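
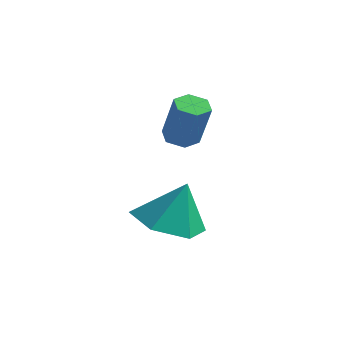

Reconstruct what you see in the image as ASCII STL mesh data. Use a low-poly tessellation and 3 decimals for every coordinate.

solid 
facet normal -0.376 0.091 -0.922
outer loop
vertex -0.091 2.291 0.681
vertex -0.49 2.566 0.871
vertex -0.056 2.808 0.718
endloop
endfacet
facet normal 0.924 -0.035 -0.382
outer loop
vertex -0.091 2.291 0.681
vertex -0.056 2.808 0.718
vertex 0.448 2.159 1.998
endloop
endfacet
facet normal 0.924 -0.034 -0.381
outer loop
vertex 0.448 2.159 1.998
vertex -0.056 2.808 0.718
vertex 0.483 2.677 2.036
endloop
endfacet
facet normal 0.378 -0.093 0.921
outer loop
vertex 0.448 2.159 1.998
vertex 0.483 2.677 2.036
vertex 0.05 2.434 2.189
endloop
endfacet
facet normal -0.376 0.092 -0.922
outer loop
vertex -0.056 2.808 0.718
vertex -0.49 2.566 0.871
vertex -0.454 3.083 0.908
endloop
endfacet
facet normal 0.521 0.844 -0.129
outer loop
vertex -0.056 2.808 0.718
vertex -0.454 3.083 0.908
vertex 0.483 2.677 2.036
endloop
endfacet
facet normal 0.521 0.844 -0.129
outer loop
vertex 0.483 2.677 2.036
vertex -0.454 3.083 0.908
vertex 0.085 2.952 2.226
endloop
endfacet
facet normal 0.377 -0.091 0.922
outer loop
vertex 0.483 2.677 2.036
vertex 0.085 2.952 2.226
vertex 0.05 2.434 2.189
endloop
endfacet
facet normal -0.378 0.092 -0.921
outer loop
vertex -0.454 3.083 0.908
vertex -0.49 2.566 0.871
vertex -0.888 2.841 1.062
endloop
endfacet
facet normal -0.402 0.881 0.252
outer loop
vertex -0.454 3.083 0.908
vertex -0.888 2.841 1.062
vertex 0.085 2.952 2.226
endloop
endfacet
facet normal -0.403 0.879 0.253
outer loop
vertex 0.085 2.952 2.226
vertex -0.888 2.841 1.062
vertex -0.349 2.709 2.379
endloop
endfacet
facet normal 0.376 -0.091 0.922
outer loop
vertex 0.085 2.952 2.226
vertex -0.349 2.709 2.379
vertex 0.05 2.434 2.189
endloop
endfacet
facet normal -0.378 0.093 -0.921
outer loop
vertex -0.888 2.841 1.062
vertex -0.49 2.566 0.871
vertex -0.923 2.323 1.024
endloop
endfacet
facet normal -0.924 0.034 0.381
outer loop
vertex -0.888 2.841 1.062
vertex -0.923 2.323 1.024
vertex -0.349 2.709 2.379
endloop
endfacet
facet normal -0.924 0.035 0.381
outer loop
vertex -0.349 2.709 2.379
vertex -0.923 2.323 1.024
vertex -0.384 2.192 2.342
endloop
endfacet
facet normal 0.376 -0.091 0.922
outer loop
vertex -0.349 2.709 2.379
vertex -0.384 2.192 2.342
vertex 0.05 2.434 2.189
endloop
endfacet
facet normal -0.377 0.091 -0.922
outer loop
vertex -0.923 2.323 1.024
vertex -0.49 2.566 0.871
vertex -0.525 2.048 0.834
endloop
endfacet
facet normal -0.521 -0.844 0.129
outer loop
vertex -0.923 2.323 1.024
vertex -0.525 2.048 0.834
vertex -0.384 2.192 2.342
endloop
endfacet
facet normal -0.521 -0.844 0.129
outer loop
vertex -0.384 2.192 2.342
vertex -0.525 2.048 0.834
vertex 0.014 1.917 2.152
endloop
endfacet
facet normal 0.376 -0.092 0.922
outer loop
vertex -0.384 2.192 2.342
vertex 0.014 1.917 2.152
vertex 0.05 2.434 2.189
endloop
endfacet
facet normal -0.376 0.091 -0.922
outer loop
vertex -0.525 2.048 0.834
vertex -0.49 2.566 0.871
vertex -0.091 2.291 0.681
endloop
endfacet
facet normal 0.403 -0.879 -0.252
outer loop
vertex -0.525 2.048 0.834
vertex -0.091 2.291 0.681
vertex 0.014 1.917 2.152
endloop
endfacet
facet normal 0.401 -0.880 -0.252
outer loop
vertex 0.014 1.917 2.152
vertex -0.091 2.291 0.681
vertex 0.448 2.159 1.998
endloop
endfacet
facet normal 0.378 -0.092 0.921
outer loop
vertex 0.014 1.917 2.152
vertex 0.448 2.159 1.998
vertex 0.05 2.434 2.189
endloop
endfacet
facet normal -0.255 -0.245 -0.935
outer loop
vertex 1.279 0.992 -1.69
vertex 0.289 1.236 -1.484
vertex 0.938 1.962 -1.851
endloop
endfacet
facet normal 0.905 0.357 0.233
outer loop
vertex 1.279 0.992 -1.69
vertex 0.938 1.962 -1.851
vertex 0.651 1.584 -0.156
endloop
endfacet
facet normal -0.255 -0.245 -0.935
outer loop
vertex 0.938 1.962 -1.851
vertex 0.289 1.236 -1.484
vertex -0.051 2.206 -1.645
endloop
endfacet
facet normal 0.281 0.925 0.254
outer loop
vertex 0.938 1.962 -1.851
vertex -0.051 2.206 -1.645
vertex 0.651 1.584 -0.156
endloop
endfacet
facet normal -0.254 -0.244 -0.936
outer loop
vertex -0.051 2.206 -1.645
vertex 0.289 1.236 -1.484
vertex -0.701 1.481 -1.279
endloop
endfacet
facet normal -0.487 0.700 0.522
outer loop
vertex -0.051 2.206 -1.645
vertex -0.701 1.481 -1.279
vertex 0.651 1.584 -0.156
endloop
endfacet
facet normal -0.254 -0.245 -0.936
outer loop
vertex -0.701 1.481 -1.279
vertex 0.289 1.236 -1.484
vertex -0.36 0.511 -1.118
endloop
endfacet
facet normal -0.632 -0.094 0.769
outer loop
vertex -0.701 1.481 -1.279
vertex -0.36 0.511 -1.118
vertex 0.651 1.584 -0.156
endloop
endfacet
facet normal -0.255 -0.244 -0.936
outer loop
vertex -0.36 0.511 -1.118
vertex 0.289 1.236 -1.484
vertex 0.63 0.267 -1.324
endloop
endfacet
facet normal -0.008 -0.663 0.748
outer loop
vertex -0.36 0.511 -1.118
vertex 0.63 0.267 -1.324
vertex 0.651 1.584 -0.156
endloop
endfacet
facet normal -0.255 -0.244 -0.936
outer loop
vertex 0.63 0.267 -1.324
vertex 0.289 1.236 -1.484
vertex 1.279 0.992 -1.69
endloop
endfacet
facet normal 0.760 -0.438 0.480
outer loop
vertex 0.63 0.267 -1.324
vertex 1.279 0.992 -1.69
vertex 0.651 1.584 -0.156
endloop
endfacet

endsolid


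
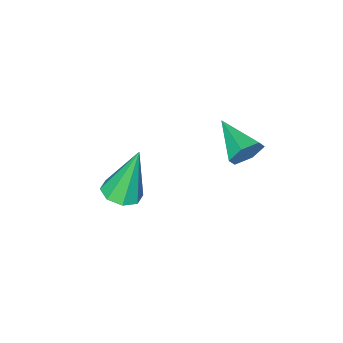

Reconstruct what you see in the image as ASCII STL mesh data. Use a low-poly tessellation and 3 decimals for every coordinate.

solid 
facet normal 0.280 -0.106 -0.954
outer loop
vertex -0.894 0.991 -4.908
vertex -1.328 0.42 -4.972
vertex -1.401 1.13 -5.072
endloop
endfacet
facet normal 0.174 0.948 0.266
outer loop
vertex -0.894 0.991 -4.908
vertex -1.401 1.13 -5.072
vertex -1.912 0.64 -2.988
endloop
endfacet
facet normal 0.280 -0.106 -0.954
outer loop
vertex -1.401 1.13 -5.072
vertex -1.328 0.42 -4.972
vertex -1.866 0.853 -5.178
endloop
endfacet
facet normal -0.522 0.850 0.072
outer loop
vertex -1.401 1.13 -5.072
vertex -1.866 0.853 -5.178
vertex -1.912 0.64 -2.988
endloop
endfacet
facet normal 0.280 -0.106 -0.954
outer loop
vertex -1.866 0.853 -5.178
vertex -1.328 0.42 -4.972
vertex -2.016 0.323 -5.163
endloop
endfacet
facet normal -0.962 0.272 0.006
outer loop
vertex -1.866 0.853 -5.178
vertex -2.016 0.323 -5.163
vertex -1.912 0.64 -2.988
endloop
endfacet
facet normal 0.280 -0.105 -0.954
outer loop
vertex -2.016 0.323 -5.163
vertex -1.328 0.42 -4.972
vertex -1.763 -0.15 -5.037
endloop
endfacet
facet normal -0.888 -0.446 0.108
outer loop
vertex -2.016 0.323 -5.163
vertex -1.763 -0.15 -5.037
vertex -1.912 0.64 -2.988
endloop
endfacet
facet normal 0.280 -0.104 -0.954
outer loop
vertex -1.763 -0.15 -5.037
vertex -1.328 0.42 -4.972
vertex -1.255 -0.289 -4.873
endloop
endfacet
facet normal -0.344 -0.884 0.316
outer loop
vertex -1.763 -0.15 -5.037
vertex -1.255 -0.289 -4.873
vertex -1.912 0.64 -2.988
endloop
endfacet
facet normal 0.280 -0.104 -0.954
outer loop
vertex -1.255 -0.289 -4.873
vertex -1.328 0.42 -4.972
vertex -0.791 -0.012 -4.767
endloop
endfacet
facet normal 0.352 -0.785 0.510
outer loop
vertex -1.255 -0.289 -4.873
vertex -0.791 -0.012 -4.767
vertex -1.912 0.64 -2.988
endloop
endfacet
facet normal 0.280 -0.105 -0.954
outer loop
vertex -0.791 -0.012 -4.767
vertex -1.328 0.42 -4.972
vertex -0.641 0.518 -4.781
endloop
endfacet
facet normal 0.791 -0.209 0.575
outer loop
vertex -0.791 -0.012 -4.767
vertex -0.641 0.518 -4.781
vertex -1.912 0.64 -2.988
endloop
endfacet
facet normal 0.280 -0.106 -0.954
outer loop
vertex -0.641 0.518 -4.781
vertex -1.328 0.42 -4.972
vertex -0.894 0.991 -4.908
endloop
endfacet
facet normal 0.717 0.511 0.474
outer loop
vertex -0.641 0.518 -4.781
vertex -0.894 0.991 -4.908
vertex -1.912 0.64 -2.988
endloop
endfacet
facet normal 0.154 0.945 -0.290
outer loop
vertex -2.558 4.355 -1.033
vertex -2.848 4.565 -0.502
vertex -2.216 4.462 -0.503
endloop
endfacet
facet normal 0.724 -0.596 -0.347
outer loop
vertex -2.558 4.355 -1.033
vertex -2.216 4.462 -0.503
vertex -3.072 3.175 -0.078
endloop
endfacet
facet normal 0.154 0.945 -0.290
outer loop
vertex -2.216 4.462 -0.503
vertex -2.848 4.565 -0.502
vertex -2.506 4.672 0.028
endloop
endfacet
facet normal 0.768 -0.329 0.550
outer loop
vertex -2.216 4.462 -0.503
vertex -2.506 4.672 0.028
vertex -3.072 3.175 -0.078
endloop
endfacet
facet normal 0.153 0.945 -0.289
outer loop
vertex -2.506 4.672 0.028
vertex -2.848 4.565 -0.502
vertex -3.138 4.774 0.028
endloop
endfacet
facet normal -0.011 -0.067 0.998
outer loop
vertex -2.506 4.672 0.028
vertex -3.138 4.774 0.028
vertex -3.072 3.175 -0.078
endloop
endfacet
facet normal 0.153 0.945 -0.289
outer loop
vertex -3.138 4.774 0.028
vertex -2.848 4.565 -0.502
vertex -3.48 4.667 -0.502
endloop
endfacet
facet normal -0.832 -0.071 0.551
outer loop
vertex -3.138 4.774 0.028
vertex -3.48 4.667 -0.502
vertex -3.072 3.175 -0.078
endloop
endfacet
facet normal 0.153 0.945 -0.289
outer loop
vertex -3.48 4.667 -0.502
vertex -2.848 4.565 -0.502
vertex -3.19 4.458 -1.033
endloop
endfacet
facet normal -0.876 -0.338 -0.345
outer loop
vertex -3.48 4.667 -0.502
vertex -3.19 4.458 -1.033
vertex -3.072 3.175 -0.078
endloop
endfacet
facet normal 0.154 0.945 -0.290
outer loop
vertex -3.19 4.458 -1.033
vertex -2.848 4.565 -0.502
vertex -2.558 4.355 -1.033
endloop
endfacet
facet normal -0.098 -0.600 -0.794
outer loop
vertex -3.19 4.458 -1.033
vertex -2.558 4.355 -1.033
vertex -3.072 3.175 -0.078
endloop
endfacet

endsolid


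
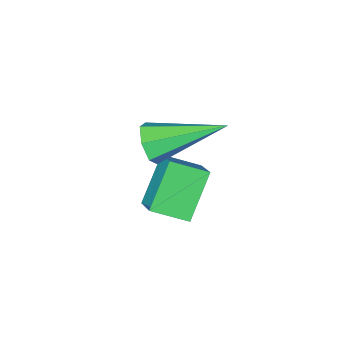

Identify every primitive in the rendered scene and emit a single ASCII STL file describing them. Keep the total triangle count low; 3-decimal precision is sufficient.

solid 
facet normal 0.724 -0.575 -0.380
outer loop
vertex 0.403 -2.271 3.713
vertex -0.018 -2.502 3.26
vertex 0.38 -1.976 3.222
endloop
endfacet
facet normal 0.472 0.765 0.438
outer loop
vertex 0.403 -2.271 3.713
vertex 0.38 -1.976 3.222
vertex -1.582 -1.258 4.08
endloop
endfacet
facet normal 0.724 -0.576 -0.379
outer loop
vertex 0.38 -1.976 3.222
vertex -0.018 -2.502 3.26
vertex 0.057 -2.078 2.76
endloop
endfacet
facet normal 0.190 0.922 -0.337
outer loop
vertex 0.38 -1.976 3.222
vertex 0.057 -2.078 2.76
vertex -1.582 -1.258 4.08
endloop
endfacet
facet normal 0.724 -0.576 -0.380
outer loop
vertex 0.057 -2.078 2.76
vertex -0.018 -2.502 3.26
vertex -0.322 -2.498 2.674
endloop
endfacet
facet normal -0.377 0.500 -0.779
outer loop
vertex 0.057 -2.078 2.76
vertex -0.322 -2.498 2.674
vertex -1.582 -1.258 4.08
endloop
endfacet
facet normal 0.725 -0.575 -0.380
outer loop
vertex -0.322 -2.498 2.674
vertex -0.018 -2.502 3.26
vertex -0.472 -2.922 3.03
endloop
endfacet
facet normal -0.807 -0.185 -0.560
outer loop
vertex -0.322 -2.498 2.674
vertex -0.472 -2.922 3.03
vertex -1.582 -1.258 4.08
endloop
endfacet
facet normal 0.725 -0.575 -0.379
outer loop
vertex -0.472 -2.922 3.03
vertex -0.018 -2.502 3.26
vertex -0.28 -3.029 3.559
endloop
endfacet
facet normal -0.773 -0.614 0.156
outer loop
vertex -0.472 -2.922 3.03
vertex -0.28 -3.029 3.559
vertex -1.582 -1.258 4.08
endloop
endfacet
facet normal 0.725 -0.575 -0.379
outer loop
vertex -0.28 -3.029 3.559
vertex -0.018 -2.502 3.26
vertex 0.109 -2.739 3.863
endloop
endfacet
facet normal -0.302 -0.467 0.831
outer loop
vertex -0.28 -3.029 3.559
vertex 0.109 -2.739 3.863
vertex -1.582 -1.258 4.08
endloop
endfacet
facet normal 0.724 -0.576 -0.379
outer loop
vertex 0.109 -2.739 3.863
vertex -0.018 -2.502 3.26
vertex 0.403 -2.271 3.713
endloop
endfacet
facet normal 0.252 0.148 0.956
outer loop
vertex 0.109 -2.739 3.863
vertex 0.403 -2.271 3.713
vertex -1.582 -1.258 4.08
endloop
endfacet
facet normal -0.629 -0.286 0.723
outer loop
vertex -1.073 -3.419 1.308
vertex -0.735 -2.6 1.926
vertex -1.898 -2.739 0.858
endloop
endfacet
facet normal -0.313 -0.758 -0.572
outer loop
vertex -0.885 -2.28 -0.306
vertex -1.073 -3.419 1.308
vertex -1.898 -2.739 0.858
endloop
endfacet
facet normal -0.629 -0.286 0.723
outer loop
vertex -1.898 -2.739 0.858
vertex -0.735 -2.6 1.926
vertex -1.56 -1.92 1.476
endloop
endfacet
facet normal -0.711 0.586 -0.388
outer loop
vertex -1.56 -1.92 1.476
vertex -0.885 -2.28 -0.306
vertex -1.898 -2.739 0.858
endloop
endfacet
facet normal 0.711 -0.586 0.388
outer loop
vertex -1.073 -3.419 1.308
vertex 0.278 -2.141 0.762
vertex -0.735 -2.6 1.926
endloop
endfacet
facet normal -0.313 -0.758 -0.572
outer loop
vertex -0.06 -2.96 0.144
vertex -1.073 -3.419 1.308
vertex -0.885 -2.28 -0.306
endloop
endfacet
facet normal 0.711 -0.586 0.388
outer loop
vertex -0.06 -2.96 0.144
vertex 0.278 -2.141 0.762
vertex -1.073 -3.419 1.308
endloop
endfacet
facet normal 0.313 0.758 0.572
outer loop
vertex -0.735 -2.6 1.926
vertex 0.278 -2.141 0.762
vertex -1.56 -1.92 1.476
endloop
endfacet
facet normal -0.711 0.586 -0.388
outer loop
vertex -0.547 -1.461 0.312
vertex -0.885 -2.28 -0.306
vertex -1.56 -1.92 1.476
endloop
endfacet
facet normal 0.313 0.758 0.572
outer loop
vertex -1.56 -1.92 1.476
vertex 0.278 -2.141 0.762
vertex -0.547 -1.461 0.312
endloop
endfacet
facet normal 0.629 0.286 -0.723
outer loop
vertex -0.547 -1.461 0.312
vertex -0.06 -2.96 0.144
vertex -0.885 -2.28 -0.306
endloop
endfacet
facet normal 0.629 0.286 -0.723
outer loop
vertex 0.278 -2.141 0.762
vertex -0.06 -2.96 0.144
vertex -0.547 -1.461 0.312
endloop
endfacet

endsolid


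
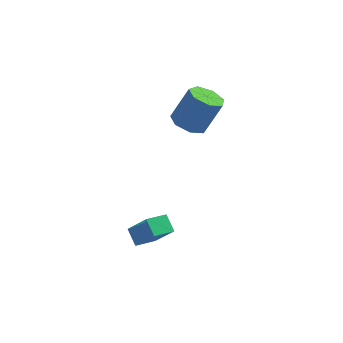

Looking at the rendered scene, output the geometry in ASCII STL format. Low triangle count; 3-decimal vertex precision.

solid 
facet normal -0.404 -0.177 -0.897
outer loop
vertex 2.48 2.027 2.332
vertex 1.634 2.417 2.636
vertex 2.393 2.863 2.206
endloop
endfacet
facet normal 0.909 0.032 -0.415
outer loop
vertex 2.48 2.027 2.332
vertex 2.393 2.863 2.206
vertex 3.312 2.393 4.181
endloop
endfacet
facet normal 0.909 0.031 -0.416
outer loop
vertex 3.312 2.393 4.181
vertex 2.393 2.863 2.206
vertex 3.225 3.229 4.054
endloop
endfacet
facet normal 0.404 0.178 0.897
outer loop
vertex 3.312 2.393 4.181
vertex 3.225 3.229 4.054
vertex 2.466 2.783 4.484
endloop
endfacet
facet normal -0.404 -0.178 -0.897
outer loop
vertex 2.393 2.863 2.206
vertex 1.634 2.417 2.636
vertex 1.734 3.363 2.403
endloop
endfacet
facet normal 0.486 0.789 -0.375
outer loop
vertex 2.393 2.863 2.206
vertex 1.734 3.363 2.403
vertex 3.225 3.229 4.054
endloop
endfacet
facet normal 0.487 0.788 -0.376
outer loop
vertex 3.225 3.229 4.054
vertex 1.734 3.363 2.403
vertex 2.566 3.73 4.251
endloop
endfacet
facet normal 0.404 0.178 0.897
outer loop
vertex 3.225 3.229 4.054
vertex 2.566 3.73 4.251
vertex 2.466 2.783 4.484
endloop
endfacet
facet normal -0.404 -0.178 -0.897
outer loop
vertex 1.734 3.363 2.403
vertex 1.634 2.417 2.636
vertex 1.0 3.151 2.776
endloop
endfacet
facet normal -0.302 0.952 -0.053
outer loop
vertex 1.734 3.363 2.403
vertex 1.0 3.151 2.776
vertex 2.566 3.73 4.251
endloop
endfacet
facet normal -0.303 0.952 -0.052
outer loop
vertex 2.566 3.73 4.251
vertex 1.0 3.151 2.776
vertex 1.832 3.517 4.624
endloop
endfacet
facet normal 0.404 0.178 0.897
outer loop
vertex 2.566 3.73 4.251
vertex 1.832 3.517 4.624
vertex 2.466 2.783 4.484
endloop
endfacet
facet normal -0.404 -0.178 -0.897
outer loop
vertex 1.0 3.151 2.776
vertex 1.634 2.417 2.636
vertex 0.743 2.386 3.043
endloop
endfacet
facet normal -0.863 0.398 0.310
outer loop
vertex 1.0 3.151 2.776
vertex 0.743 2.386 3.043
vertex 1.832 3.517 4.624
endloop
endfacet
facet normal -0.863 0.398 0.310
outer loop
vertex 1.832 3.517 4.624
vertex 0.743 2.386 3.043
vertex 1.575 2.752 4.891
endloop
endfacet
facet normal 0.404 0.178 0.897
outer loop
vertex 1.832 3.517 4.624
vertex 1.575 2.752 4.891
vertex 2.466 2.783 4.484
endloop
endfacet
facet normal -0.404 -0.178 -0.897
outer loop
vertex 0.743 2.386 3.043
vertex 1.634 2.417 2.636
vertex 1.157 1.644 3.004
endloop
endfacet
facet normal -0.775 -0.455 0.439
outer loop
vertex 0.743 2.386 3.043
vertex 1.157 1.644 3.004
vertex 1.575 2.752 4.891
endloop
endfacet
facet normal -0.775 -0.455 0.439
outer loop
vertex 1.575 2.752 4.891
vertex 1.157 1.644 3.004
vertex 1.989 2.01 4.852
endloop
endfacet
facet normal 0.404 0.178 0.897
outer loop
vertex 1.575 2.752 4.891
vertex 1.989 2.01 4.852
vertex 2.466 2.783 4.484
endloop
endfacet
facet normal -0.405 -0.177 -0.897
outer loop
vertex 1.157 1.644 3.004
vertex 1.634 2.417 2.636
vertex 1.93 1.484 2.687
endloop
endfacet
facet normal -0.103 -0.966 0.237
outer loop
vertex 1.157 1.644 3.004
vertex 1.93 1.484 2.687
vertex 1.989 2.01 4.852
endloop
endfacet
facet normal -0.103 -0.966 0.237
outer loop
vertex 1.989 2.01 4.852
vertex 1.93 1.484 2.687
vertex 2.762 1.85 4.536
endloop
endfacet
facet normal 0.404 0.178 0.897
outer loop
vertex 1.989 2.01 4.852
vertex 2.762 1.85 4.536
vertex 2.466 2.783 4.484
endloop
endfacet
facet normal -0.404 -0.177 -0.897
outer loop
vertex 1.93 1.484 2.687
vertex 1.634 2.417 2.636
vertex 2.48 2.027 2.332
endloop
endfacet
facet normal 0.647 -0.749 -0.143
outer loop
vertex 1.93 1.484 2.687
vertex 2.48 2.027 2.332
vertex 2.762 1.85 4.536
endloop
endfacet
facet normal 0.647 -0.749 -0.143
outer loop
vertex 2.762 1.85 4.536
vertex 2.48 2.027 2.332
vertex 3.312 2.393 4.181
endloop
endfacet
facet normal 0.404 0.178 0.897
outer loop
vertex 2.762 1.85 4.536
vertex 3.312 2.393 4.181
vertex 2.466 2.783 4.484
endloop
endfacet
facet normal -0.509 0.588 0.629
outer loop
vertex 1.011 -3.66 0.096
vertex 1.753 -2.782 -0.125
vertex -0.032 -3.118 -1.254
endloop
endfacet
facet normal -0.634 -0.750 0.189
outer loop
vertex 0.487 -3.718 -1.895
vertex 1.011 -3.66 0.096
vertex -0.032 -3.118 -1.254
endloop
endfacet
facet normal -0.509 0.588 0.629
outer loop
vertex -0.032 -3.118 -1.254
vertex 1.753 -2.782 -0.125
vertex 0.71 -2.24 -1.475
endloop
endfacet
facet normal -0.582 0.302 -0.755
outer loop
vertex 0.71 -2.24 -1.475
vertex 0.487 -3.718 -1.895
vertex -0.032 -3.118 -1.254
endloop
endfacet
facet normal 0.582 -0.302 0.755
outer loop
vertex 1.011 -3.66 0.096
vertex 2.272 -3.382 -0.766
vertex 1.753 -2.782 -0.125
endloop
endfacet
facet normal -0.634 -0.750 0.189
outer loop
vertex 1.53 -4.26 -0.545
vertex 1.011 -3.66 0.096
vertex 0.487 -3.718 -1.895
endloop
endfacet
facet normal 0.582 -0.302 0.755
outer loop
vertex 1.53 -4.26 -0.545
vertex 2.272 -3.382 -0.766
vertex 1.011 -3.66 0.096
endloop
endfacet
facet normal 0.634 0.750 -0.189
outer loop
vertex 1.753 -2.782 -0.125
vertex 2.272 -3.382 -0.766
vertex 0.71 -2.24 -1.475
endloop
endfacet
facet normal -0.582 0.302 -0.755
outer loop
vertex 1.229 -2.84 -2.116
vertex 0.487 -3.718 -1.895
vertex 0.71 -2.24 -1.475
endloop
endfacet
facet normal 0.634 0.750 -0.189
outer loop
vertex 0.71 -2.24 -1.475
vertex 2.272 -3.382 -0.766
vertex 1.229 -2.84 -2.116
endloop
endfacet
facet normal 0.509 -0.588 -0.629
outer loop
vertex 1.229 -2.84 -2.116
vertex 1.53 -4.26 -0.545
vertex 0.487 -3.718 -1.895
endloop
endfacet
facet normal 0.509 -0.588 -0.629
outer loop
vertex 2.272 -3.382 -0.766
vertex 1.53 -4.26 -0.545
vertex 1.229 -2.84 -2.116
endloop
endfacet

endsolid


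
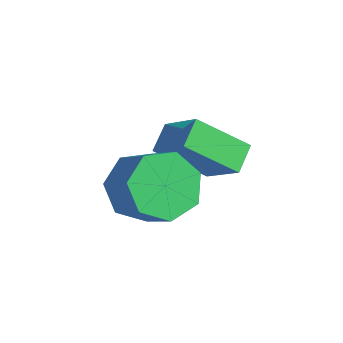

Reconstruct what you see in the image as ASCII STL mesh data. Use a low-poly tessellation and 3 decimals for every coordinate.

solid 
facet normal -0.473 -0.629 0.617
outer loop
vertex -1.11 1.972 -1.226
vertex -1.478 2.656 -0.811
vertex -2.243 1.922 -2.146
endloop
endfacet
facet normal 0.417 -0.777 -0.471
outer loop
vertex -1.442 2.984 -3.189
vertex -1.11 1.972 -1.226
vertex -2.243 1.922 -2.146
endloop
endfacet
facet normal -0.474 -0.628 0.617
outer loop
vertex -2.243 1.922 -2.146
vertex -1.478 2.656 -0.811
vertex -2.61 2.606 -1.731
endloop
endfacet
facet normal -0.776 -0.034 -0.630
outer loop
vertex -2.61 2.606 -1.731
vertex -1.442 2.984 -3.189
vertex -2.243 1.922 -2.146
endloop
endfacet
facet normal 0.775 0.035 0.631
outer loop
vertex -1.11 1.972 -1.226
vertex -0.677 3.718 -1.854
vertex -1.478 2.656 -0.811
endloop
endfacet
facet normal 0.417 -0.777 -0.471
outer loop
vertex -0.31 3.034 -2.269
vertex -1.11 1.972 -1.226
vertex -1.442 2.984 -3.189
endloop
endfacet
facet normal 0.776 0.034 0.630
outer loop
vertex -0.31 3.034 -2.269
vertex -0.677 3.718 -1.854
vertex -1.11 1.972 -1.226
endloop
endfacet
facet normal -0.417 0.777 0.471
outer loop
vertex -1.478 2.656 -0.811
vertex -0.677 3.718 -1.854
vertex -2.61 2.606 -1.731
endloop
endfacet
facet normal -0.776 -0.035 -0.630
outer loop
vertex -1.81 3.668 -2.774
vertex -1.442 2.984 -3.189
vertex -2.61 2.606 -1.731
endloop
endfacet
facet normal -0.417 0.777 0.471
outer loop
vertex -2.61 2.606 -1.731
vertex -0.677 3.718 -1.854
vertex -1.81 3.668 -2.774
endloop
endfacet
facet normal 0.473 0.629 -0.617
outer loop
vertex -1.81 3.668 -2.774
vertex -0.31 3.034 -2.269
vertex -1.442 2.984 -3.189
endloop
endfacet
facet normal 0.473 0.628 -0.617
outer loop
vertex -0.677 3.718 -1.854
vertex -0.31 3.034 -2.269
vertex -1.81 3.668 -2.774
endloop
endfacet
facet normal -0.779 0.064 -0.623
outer loop
vertex -0.59 0.435 -2.831
vertex -1.161 0.722 -2.088
vertex -0.628 1.274 -2.698
endloop
endfacet
facet normal 0.625 0.150 -0.766
outer loop
vertex -0.59 0.435 -2.831
vertex -0.628 1.274 -2.698
vertex 0.431 0.35 -2.015
endloop
endfacet
facet normal 0.625 0.149 -0.767
outer loop
vertex 0.431 0.35 -2.015
vertex -0.628 1.274 -2.698
vertex 0.394 1.189 -1.882
endloop
endfacet
facet normal 0.780 -0.064 0.623
outer loop
vertex 0.431 0.35 -2.015
vertex 0.394 1.189 -1.882
vertex -0.139 0.638 -1.272
endloop
endfacet
facet normal -0.780 0.065 -0.623
outer loop
vertex -0.628 1.274 -2.698
vertex -1.161 0.722 -2.088
vertex -1.066 1.697 -2.105
endloop
endfacet
facet normal 0.355 0.865 -0.355
outer loop
vertex -0.628 1.274 -2.698
vertex -1.066 1.697 -2.105
vertex 0.394 1.189 -1.882
endloop
endfacet
facet normal 0.355 0.865 -0.355
outer loop
vertex 0.394 1.189 -1.882
vertex -1.066 1.697 -2.105
vertex -0.045 1.613 -1.289
endloop
endfacet
facet normal 0.780 -0.064 0.623
outer loop
vertex 0.394 1.189 -1.882
vertex -0.045 1.613 -1.289
vertex -0.139 0.638 -1.272
endloop
endfacet
facet normal -0.779 0.065 -0.623
outer loop
vertex -1.066 1.697 -2.105
vertex -1.161 0.722 -2.088
vertex -1.576 1.387 -1.5
endloop
endfacet
facet normal -0.182 0.929 0.323
outer loop
vertex -1.066 1.697 -2.105
vertex -1.576 1.387 -1.5
vertex -0.045 1.613 -1.289
endloop
endfacet
facet normal -0.182 0.929 0.323
outer loop
vertex -0.045 1.613 -1.289
vertex -1.576 1.387 -1.5
vertex -0.555 1.303 -0.684
endloop
endfacet
facet normal 0.779 -0.064 0.624
outer loop
vertex -0.045 1.613 -1.289
vertex -0.555 1.303 -0.684
vertex -0.139 0.638 -1.272
endloop
endfacet
facet normal -0.780 0.064 -0.623
outer loop
vertex -1.576 1.387 -1.5
vertex -1.161 0.722 -2.088
vertex -1.773 0.576 -1.337
endloop
endfacet
facet normal -0.582 0.294 0.758
outer loop
vertex -1.576 1.387 -1.5
vertex -1.773 0.576 -1.337
vertex -0.555 1.303 -0.684
endloop
endfacet
facet normal -0.582 0.293 0.759
outer loop
vertex -0.555 1.303 -0.684
vertex -1.773 0.576 -1.337
vertex -0.752 0.491 -0.521
endloop
endfacet
facet normal 0.779 -0.064 0.624
outer loop
vertex -0.555 1.303 -0.684
vertex -0.752 0.491 -0.521
vertex -0.139 0.638 -1.272
endloop
endfacet
facet normal -0.780 0.064 -0.623
outer loop
vertex -1.773 0.576 -1.337
vertex -1.161 0.722 -2.088
vertex -1.509 -0.125 -1.74
endloop
endfacet
facet normal -0.544 -0.563 0.622
outer loop
vertex -1.773 0.576 -1.337
vertex -1.509 -0.125 -1.74
vertex -0.752 0.491 -0.521
endloop
endfacet
facet normal -0.543 -0.564 0.622
outer loop
vertex -0.752 0.491 -0.521
vertex -1.509 -0.125 -1.74
vertex -0.487 -0.209 -0.924
endloop
endfacet
facet normal 0.779 -0.064 0.623
outer loop
vertex -0.752 0.491 -0.521
vertex -0.487 -0.209 -0.924
vertex -0.139 0.638 -1.272
endloop
endfacet
facet normal -0.779 0.064 -0.624
outer loop
vertex -1.509 -0.125 -1.74
vertex -1.161 0.722 -2.088
vertex -0.982 -0.188 -2.405
endloop
endfacet
facet normal -0.096 -0.995 0.018
outer loop
vertex -1.509 -0.125 -1.74
vertex -0.982 -0.188 -2.405
vertex -0.487 -0.209 -0.924
endloop
endfacet
facet normal -0.096 -0.995 0.018
outer loop
vertex -0.487 -0.209 -0.924
vertex -0.982 -0.188 -2.405
vertex 0.039 -0.272 -1.589
endloop
endfacet
facet normal 0.780 -0.064 0.623
outer loop
vertex -0.487 -0.209 -0.924
vertex 0.039 -0.272 -1.589
vertex -0.139 0.638 -1.272
endloop
endfacet
facet normal -0.779 0.064 -0.624
outer loop
vertex -0.982 -0.188 -2.405
vertex -1.161 0.722 -2.088
vertex -0.59 0.435 -2.831
endloop
endfacet
facet normal 0.424 -0.678 -0.601
outer loop
vertex -0.982 -0.188 -2.405
vertex -0.59 0.435 -2.831
vertex 0.039 -0.272 -1.589
endloop
endfacet
facet normal 0.424 -0.678 -0.601
outer loop
vertex 0.039 -0.272 -1.589
vertex -0.59 0.435 -2.831
vertex 0.431 0.35 -2.015
endloop
endfacet
facet normal 0.780 -0.065 0.623
outer loop
vertex 0.039 -0.272 -1.589
vertex 0.431 0.35 -2.015
vertex -0.139 0.638 -1.272
endloop
endfacet

endsolid


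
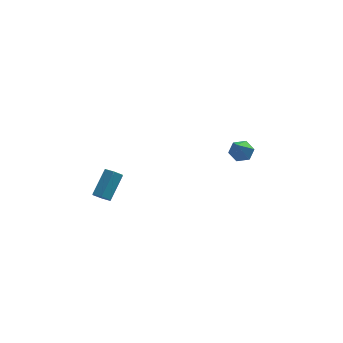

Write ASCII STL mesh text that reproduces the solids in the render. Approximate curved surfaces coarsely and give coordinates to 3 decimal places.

solid 
facet normal -0.403 -0.666 -0.627
outer loop
vertex -3.749 -2.225 2.345
vertex -4.152 -1.919 2.279
vertex -3.747 -1.876 1.973
endloop
endfacet
facet normal 0.915 -0.296 -0.273
outer loop
vertex -3.749 -2.225 2.345
vertex -3.747 -1.876 1.973
vertex -3.145 -1.226 3.287
endloop
endfacet
facet normal 0.915 -0.298 -0.272
outer loop
vertex -3.145 -1.226 3.287
vertex -3.747 -1.876 1.973
vertex -3.142 -0.877 2.915
endloop
endfacet
facet normal 0.401 0.666 0.628
outer loop
vertex -3.145 -1.226 3.287
vertex -3.142 -0.877 2.915
vertex -3.548 -0.921 3.221
endloop
endfacet
facet normal -0.403 -0.666 -0.627
outer loop
vertex -3.747 -1.876 1.973
vertex -4.152 -1.919 2.279
vertex -4.15 -1.57 1.907
endloop
endfacet
facet normal 0.463 0.444 -0.768
outer loop
vertex -3.747 -1.876 1.973
vertex -4.15 -1.57 1.907
vertex -3.142 -0.877 2.915
endloop
endfacet
facet normal 0.462 0.444 -0.768
outer loop
vertex -3.142 -0.877 2.915
vertex -4.15 -1.57 1.907
vertex -3.545 -0.572 2.849
endloop
endfacet
facet normal 0.401 0.666 0.628
outer loop
vertex -3.142 -0.877 2.915
vertex -3.545 -0.572 2.849
vertex -3.548 -0.921 3.221
endloop
endfacet
facet normal -0.402 -0.667 -0.628
outer loop
vertex -4.15 -1.57 1.907
vertex -4.152 -1.919 2.279
vertex -4.555 -1.614 2.213
endloop
endfacet
facet normal -0.454 0.742 -0.494
outer loop
vertex -4.15 -1.57 1.907
vertex -4.555 -1.614 2.213
vertex -3.545 -0.572 2.849
endloop
endfacet
facet normal -0.452 0.741 -0.496
outer loop
vertex -3.545 -0.572 2.849
vertex -4.555 -1.614 2.213
vertex -3.951 -0.615 3.155
endloop
endfacet
facet normal 0.403 0.666 0.628
outer loop
vertex -3.545 -0.572 2.849
vertex -3.951 -0.615 3.155
vertex -3.548 -0.921 3.221
endloop
endfacet
facet normal -0.401 -0.666 -0.628
outer loop
vertex -4.555 -1.614 2.213
vertex -4.152 -1.919 2.279
vertex -4.558 -1.963 2.585
endloop
endfacet
facet normal -0.915 0.297 0.272
outer loop
vertex -4.555 -1.614 2.213
vertex -4.558 -1.963 2.585
vertex -3.951 -0.615 3.155
endloop
endfacet
facet normal -0.915 0.297 0.273
outer loop
vertex -3.951 -0.615 3.155
vertex -4.558 -1.963 2.585
vertex -3.953 -0.964 3.527
endloop
endfacet
facet normal 0.403 0.666 0.627
outer loop
vertex -3.951 -0.615 3.155
vertex -3.953 -0.964 3.527
vertex -3.548 -0.921 3.221
endloop
endfacet
facet normal -0.401 -0.666 -0.628
outer loop
vertex -4.558 -1.963 2.585
vertex -4.152 -1.919 2.279
vertex -4.155 -2.268 2.651
endloop
endfacet
facet normal -0.462 -0.444 0.768
outer loop
vertex -4.558 -1.963 2.585
vertex -4.155 -2.268 2.651
vertex -3.953 -0.964 3.527
endloop
endfacet
facet normal -0.463 -0.444 0.767
outer loop
vertex -3.953 -0.964 3.527
vertex -4.155 -2.268 2.651
vertex -3.55 -1.27 3.593
endloop
endfacet
facet normal 0.403 0.666 0.627
outer loop
vertex -3.953 -0.964 3.527
vertex -3.55 -1.27 3.593
vertex -3.548 -0.921 3.221
endloop
endfacet
facet normal -0.403 -0.666 -0.628
outer loop
vertex -4.155 -2.268 2.651
vertex -4.152 -1.919 2.279
vertex -3.749 -2.225 2.345
endloop
endfacet
facet normal 0.452 -0.742 0.496
outer loop
vertex -4.155 -2.268 2.651
vertex -3.749 -2.225 2.345
vertex -3.55 -1.27 3.593
endloop
endfacet
facet normal 0.454 -0.741 0.495
outer loop
vertex -3.55 -1.27 3.593
vertex -3.749 -2.225 2.345
vertex -3.145 -1.226 3.287
endloop
endfacet
facet normal 0.402 0.667 0.628
outer loop
vertex -3.55 -1.27 3.593
vertex -3.145 -1.226 3.287
vertex -3.548 -0.921 3.221
endloop
endfacet
facet normal 0.170 0.630 -0.758
outer loop
vertex 3.047 3.876 1.216
vertex 2.779 3.451 0.803
vertex 2.409 3.9 1.093
endloop
endfacet
facet normal -0.132 0.589 0.798
outer loop
vertex 3.047 3.876 1.216
vertex 2.409 3.9 1.093
vertex 2.421 2.109 2.417
endloop
endfacet
facet normal 0.169 0.629 -0.759
outer loop
vertex 2.409 3.9 1.093
vertex 2.779 3.451 0.803
vertex 2.141 3.475 0.681
endloop
endfacet
facet normal -0.909 0.244 0.339
outer loop
vertex 2.409 3.9 1.093
vertex 2.141 3.475 0.681
vertex 2.421 2.109 2.417
endloop
endfacet
facet normal 0.169 0.631 -0.757
outer loop
vertex 2.141 3.475 0.681
vertex 2.779 3.451 0.803
vertex 2.512 3.027 0.39
endloop
endfacet
facet normal -0.820 -0.506 -0.266
outer loop
vertex 2.141 3.475 0.681
vertex 2.512 3.027 0.39
vertex 2.421 2.109 2.417
endloop
endfacet
facet normal 0.169 0.631 -0.757
outer loop
vertex 2.512 3.027 0.39
vertex 2.779 3.451 0.803
vertex 3.15 3.003 0.512
endloop
endfacet
facet normal 0.044 -0.911 -0.410
outer loop
vertex 2.512 3.027 0.39
vertex 3.15 3.003 0.512
vertex 2.421 2.109 2.417
endloop
endfacet
facet normal 0.169 0.631 -0.757
outer loop
vertex 3.15 3.003 0.512
vertex 2.779 3.451 0.803
vertex 3.417 3.427 0.925
endloop
endfacet
facet normal 0.823 -0.566 0.049
outer loop
vertex 3.15 3.003 0.512
vertex 3.417 3.427 0.925
vertex 2.421 2.109 2.417
endloop
endfacet
facet normal 0.169 0.630 -0.758
outer loop
vertex 3.417 3.427 0.925
vertex 2.779 3.451 0.803
vertex 3.047 3.876 1.216
endloop
endfacet
facet normal 0.735 0.183 0.653
outer loop
vertex 3.417 3.427 0.925
vertex 3.047 3.876 1.216
vertex 2.421 2.109 2.417
endloop
endfacet

endsolid


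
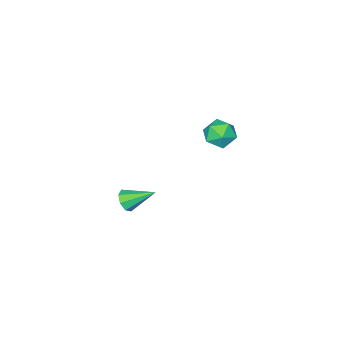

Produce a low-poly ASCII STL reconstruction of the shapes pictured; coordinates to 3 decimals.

solid 
facet normal 0.517 -0.681 -0.518
outer loop
vertex 4.377 -4.202 -3.882
vertex 3.672 -4.476 -4.225
vertex 4.235 -3.899 -4.422
endloop
endfacet
facet normal 0.600 0.755 0.266
outer loop
vertex 4.377 -4.202 -3.882
vertex 4.235 -3.899 -4.422
vertex 2.588 -3.044 -3.135
endloop
endfacet
facet normal 0.516 -0.681 -0.520
outer loop
vertex 4.235 -3.899 -4.422
vertex 3.672 -4.476 -4.225
vertex 3.763 -3.933 -4.846
endloop
endfacet
facet normal 0.224 0.919 -0.324
outer loop
vertex 4.235 -3.899 -4.422
vertex 3.763 -3.933 -4.846
vertex 2.588 -3.044 -3.135
endloop
endfacet
facet normal 0.516 -0.681 -0.520
outer loop
vertex 3.763 -3.933 -4.846
vertex 3.672 -4.476 -4.225
vertex 3.238 -4.285 -4.906
endloop
endfacet
facet normal -0.387 0.683 -0.620
outer loop
vertex 3.763 -3.933 -4.846
vertex 3.238 -4.285 -4.906
vertex 2.588 -3.044 -3.135
endloop
endfacet
facet normal 0.516 -0.681 -0.520
outer loop
vertex 3.238 -4.285 -4.906
vertex 3.672 -4.476 -4.225
vertex 2.967 -4.749 -4.567
endloop
endfacet
facet normal -0.875 0.183 -0.449
outer loop
vertex 3.238 -4.285 -4.906
vertex 2.967 -4.749 -4.567
vertex 2.588 -3.044 -3.135
endloop
endfacet
facet normal 0.516 -0.682 -0.518
outer loop
vertex 2.967 -4.749 -4.567
vertex 3.672 -4.476 -4.225
vertex 3.109 -5.052 -4.027
endloop
endfacet
facet normal -0.954 -0.287 0.090
outer loop
vertex 2.967 -4.749 -4.567
vertex 3.109 -5.052 -4.027
vertex 2.588 -3.044 -3.135
endloop
endfacet
facet normal 0.515 -0.682 -0.519
outer loop
vertex 3.109 -5.052 -4.027
vertex 3.672 -4.476 -4.225
vertex 3.581 -5.018 -3.603
endloop
endfacet
facet normal -0.578 -0.452 0.680
outer loop
vertex 3.109 -5.052 -4.027
vertex 3.581 -5.018 -3.603
vertex 2.588 -3.044 -3.135
endloop
endfacet
facet normal 0.516 -0.682 -0.518
outer loop
vertex 3.581 -5.018 -3.603
vertex 3.672 -4.476 -4.225
vertex 4.106 -4.666 -3.543
endloop
endfacet
facet normal 0.033 -0.215 0.976
outer loop
vertex 3.581 -5.018 -3.603
vertex 4.106 -4.666 -3.543
vertex 2.588 -3.044 -3.135
endloop
endfacet
facet normal 0.517 -0.681 -0.519
outer loop
vertex 4.106 -4.666 -3.543
vertex 3.672 -4.476 -4.225
vertex 4.377 -4.202 -3.882
endloop
endfacet
facet normal 0.520 0.284 0.805
outer loop
vertex 4.106 -4.666 -3.543
vertex 4.377 -4.202 -3.882
vertex 2.588 -3.044 -3.135
endloop
endfacet
facet normal -0.063 -0.233 0.970
outer loop
vertex 0.8 1.262 4.887
vertex 0.728 0.202 4.628
vertex 1.707 0.658 4.801
endloop
endfacet
facet normal 0.323 0.360 0.875
outer loop
vertex 0.8 1.262 4.887
vertex 1.707 0.658 4.801
vertex 1.684 1.672 4.392
endloop
endfacet
facet normal -0.087 0.838 0.539
outer loop
vertex 0.8 1.262 4.887
vertex 1.684 1.672 4.392
vertex 0.691 1.843 3.967
endloop
endfacet
facet normal -0.725 0.540 0.427
outer loop
vertex 0.8 1.262 4.887
vertex 0.691 1.843 3.967
vertex 0.1 0.934 4.113
endloop
endfacet
facet normal -0.710 -0.121 0.694
outer loop
vertex 0.8 1.262 4.887
vertex 0.1 0.934 4.113
vertex 0.728 0.202 4.628
endloop
endfacet
facet normal 0.871 0.200 0.448
outer loop
vertex 1.684 1.672 4.392
vertex 1.707 0.658 4.801
vertex 2.16 0.866 3.827
endloop
endfacet
facet normal 0.247 -0.759 0.602
outer loop
vertex 1.707 0.658 4.801
vertex 0.728 0.202 4.628
vertex 1.569 -0.043 3.973
endloop
endfacet
facet normal -0.801 -0.580 0.152
outer loop
vertex 0.728 0.202 4.628
vertex 0.1 0.934 4.113
vertex 0.576 0.128 3.548
endloop
endfacet
facet normal -0.825 0.492 -0.279
outer loop
vertex 0.1 0.934 4.113
vertex 0.691 1.843 3.967
vertex 0.553 1.142 3.139
endloop
endfacet
facet normal 0.209 0.973 -0.096
outer loop
vertex 0.691 1.843 3.967
vertex 1.684 1.672 4.392
vertex 1.532 1.598 3.312
endloop
endfacet
facet normal 0.725 -0.540 -0.427
outer loop
vertex 1.46 0.538 3.053
vertex 2.16 0.866 3.827
vertex 1.569 -0.043 3.973
endloop
endfacet
facet normal 0.087 -0.838 -0.539
outer loop
vertex 1.46 0.538 3.053
vertex 1.569 -0.043 3.973
vertex 0.576 0.128 3.548
endloop
endfacet
facet normal -0.323 -0.360 -0.875
outer loop
vertex 1.46 0.538 3.053
vertex 0.576 0.128 3.548
vertex 0.553 1.142 3.139
endloop
endfacet
facet normal 0.063 0.233 -0.970
outer loop
vertex 1.46 0.538 3.053
vertex 0.553 1.142 3.139
vertex 1.532 1.598 3.312
endloop
endfacet
facet normal 0.710 0.121 -0.694
outer loop
vertex 1.46 0.538 3.053
vertex 1.532 1.598 3.312
vertex 2.16 0.866 3.827
endloop
endfacet
facet normal 0.825 -0.492 0.279
outer loop
vertex 1.569 -0.043 3.973
vertex 2.16 0.866 3.827
vertex 1.707 0.658 4.801
endloop
endfacet
facet normal -0.209 -0.973 0.096
outer loop
vertex 0.576 0.128 3.548
vertex 1.569 -0.043 3.973
vertex 0.728 0.202 4.628
endloop
endfacet
facet normal -0.871 -0.200 -0.448
outer loop
vertex 0.553 1.142 3.139
vertex 0.576 0.128 3.548
vertex 0.1 0.934 4.113
endloop
endfacet
facet normal -0.247 0.759 -0.602
outer loop
vertex 1.532 1.598 3.312
vertex 0.553 1.142 3.139
vertex 0.691 1.843 3.967
endloop
endfacet
facet normal 0.801 0.580 -0.152
outer loop
vertex 2.16 0.866 3.827
vertex 1.532 1.598 3.312
vertex 1.684 1.672 4.392
endloop
endfacet

endsolid


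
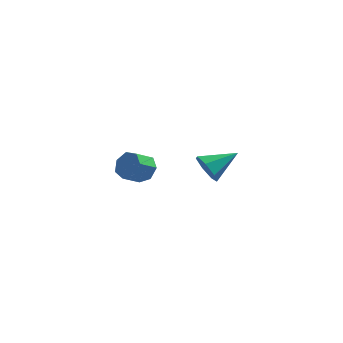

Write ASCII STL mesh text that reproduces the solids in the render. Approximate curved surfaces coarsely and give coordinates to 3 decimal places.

solid 
facet normal -0.690 -0.582 -0.431
outer loop
vertex -1.082 2.321 -3.925
vertex -1.695 2.536 -3.233
vertex -1.555 2.982 -4.06
endloop
endfacet
facet normal 0.688 0.364 -0.628
outer loop
vertex -1.082 2.321 -3.925
vertex -1.555 2.982 -4.06
vertex -0.405 3.624 -2.427
endloop
endfacet
facet normal -0.691 -0.581 -0.430
outer loop
vertex -1.555 2.982 -4.06
vertex -1.695 2.536 -3.233
vertex -2.134 3.308 -3.571
endloop
endfacet
facet normal 0.129 0.889 -0.440
outer loop
vertex -1.555 2.982 -4.06
vertex -2.134 3.308 -3.571
vertex -0.405 3.624 -2.427
endloop
endfacet
facet normal -0.690 -0.581 -0.431
outer loop
vertex -2.134 3.308 -3.571
vertex -1.695 2.536 -3.233
vertex -2.383 3.052 -2.828
endloop
endfacet
facet normal -0.311 0.926 0.215
outer loop
vertex -2.134 3.308 -3.571
vertex -2.383 3.052 -2.828
vertex -0.405 3.624 -2.427
endloop
endfacet
facet normal -0.690 -0.582 -0.430
outer loop
vertex -2.383 3.052 -2.828
vertex -1.695 2.536 -3.233
vertex -2.113 2.408 -2.39
endloop
endfacet
facet normal -0.300 0.447 0.843
outer loop
vertex -2.383 3.052 -2.828
vertex -2.113 2.408 -2.39
vertex -0.405 3.624 -2.427
endloop
endfacet
facet normal -0.690 -0.582 -0.431
outer loop
vertex -2.113 2.408 -2.39
vertex -1.695 2.536 -3.233
vertex -1.529 1.86 -2.586
endloop
endfacet
facet normal 0.153 -0.185 0.971
outer loop
vertex -2.113 2.408 -2.39
vertex -1.529 1.86 -2.586
vertex -0.405 3.624 -2.427
endloop
endfacet
facet normal -0.690 -0.582 -0.431
outer loop
vertex -1.529 1.86 -2.586
vertex -1.695 2.536 -3.233
vertex -1.07 1.822 -3.27
endloop
endfacet
facet normal 0.708 -0.496 0.503
outer loop
vertex -1.529 1.86 -2.586
vertex -1.07 1.822 -3.27
vertex -0.405 3.624 -2.427
endloop
endfacet
facet normal -0.690 -0.582 -0.431
outer loop
vertex -1.07 1.822 -3.27
vertex -1.695 2.536 -3.233
vertex -1.082 2.321 -3.925
endloop
endfacet
facet normal 0.945 -0.251 -0.209
outer loop
vertex -1.07 1.822 -3.27
vertex -1.082 2.321 -3.925
vertex -0.405 3.624 -2.427
endloop
endfacet
facet normal 0.476 0.735 -0.483
outer loop
vertex -2.629 -2.761 -0.329
vertex -3.008 -2.966 -1.015
vertex -3.243 -2.44 -0.446
endloop
endfacet
facet normal 0.098 0.500 0.860
outer loop
vertex -2.629 -2.761 -0.329
vertex -3.243 -2.44 -0.446
vertex -3.154 -3.57 0.201
endloop
endfacet
facet normal 0.098 0.500 0.860
outer loop
vertex -3.154 -3.57 0.201
vertex -3.243 -2.44 -0.446
vertex -3.768 -3.249 0.084
endloop
endfacet
facet normal -0.476 -0.736 0.481
outer loop
vertex -3.154 -3.57 0.201
vertex -3.768 -3.249 0.084
vertex -3.532 -3.774 -0.485
endloop
endfacet
facet normal 0.477 0.735 -0.482
outer loop
vertex -3.243 -2.44 -0.446
vertex -3.008 -2.966 -1.015
vertex -3.68 -2.514 -0.991
endloop
endfacet
facet normal -0.621 0.670 0.407
outer loop
vertex -3.243 -2.44 -0.446
vertex -3.68 -2.514 -0.991
vertex -3.768 -3.249 0.084
endloop
endfacet
facet normal -0.622 0.669 0.407
outer loop
vertex -3.768 -3.249 0.084
vertex -3.68 -2.514 -0.991
vertex -4.204 -3.323 -0.461
endloop
endfacet
facet normal -0.477 -0.736 0.481
outer loop
vertex -3.768 -3.249 0.084
vertex -4.204 -3.323 -0.461
vertex -3.532 -3.774 -0.485
endloop
endfacet
facet normal 0.477 0.735 -0.482
outer loop
vertex -3.68 -2.514 -0.991
vertex -3.008 -2.966 -1.015
vertex -3.61 -2.929 -1.555
endloop
endfacet
facet normal -0.874 0.334 -0.354
outer loop
vertex -3.68 -2.514 -0.991
vertex -3.61 -2.929 -1.555
vertex -4.204 -3.323 -0.461
endloop
endfacet
facet normal -0.873 0.336 -0.353
outer loop
vertex -4.204 -3.323 -0.461
vertex -3.61 -2.929 -1.555
vertex -4.135 -3.737 -1.025
endloop
endfacet
facet normal -0.476 -0.736 0.482
outer loop
vertex -4.204 -3.323 -0.461
vertex -4.135 -3.737 -1.025
vertex -3.532 -3.774 -0.485
endloop
endfacet
facet normal 0.477 0.735 -0.481
outer loop
vertex -3.61 -2.929 -1.555
vertex -3.008 -2.966 -1.015
vertex -3.087 -3.371 -1.712
endloop
endfacet
facet normal -0.467 -0.252 -0.847
outer loop
vertex -3.61 -2.929 -1.555
vertex -3.087 -3.371 -1.712
vertex -4.135 -3.737 -1.025
endloop
endfacet
facet normal -0.468 -0.252 -0.847
outer loop
vertex -4.135 -3.737 -1.025
vertex -3.087 -3.371 -1.712
vertex -3.612 -4.18 -1.182
endloop
endfacet
facet normal -0.477 -0.734 0.483
outer loop
vertex -4.135 -3.737 -1.025
vertex -3.612 -4.18 -1.182
vertex -3.532 -3.774 -0.485
endloop
endfacet
facet normal 0.477 0.736 -0.481
outer loop
vertex -3.087 -3.371 -1.712
vertex -3.008 -2.966 -1.015
vertex -2.504 -3.508 -1.344
endloop
endfacet
facet normal 0.291 -0.649 -0.703
outer loop
vertex -3.087 -3.371 -1.712
vertex -2.504 -3.508 -1.344
vertex -3.612 -4.18 -1.182
endloop
endfacet
facet normal 0.291 -0.649 -0.703
outer loop
vertex -3.612 -4.18 -1.182
vertex -2.504 -3.508 -1.344
vertex -3.028 -4.317 -0.814
endloop
endfacet
facet normal -0.477 -0.735 0.483
outer loop
vertex -3.612 -4.18 -1.182
vertex -3.028 -4.317 -0.814
vertex -3.532 -3.774 -0.485
endloop
endfacet
facet normal 0.477 0.736 -0.481
outer loop
vertex -2.504 -3.508 -1.344
vertex -3.008 -2.966 -1.015
vertex -2.3 -3.237 -0.728
endloop
endfacet
facet normal 0.830 -0.557 -0.030
outer loop
vertex -2.504 -3.508 -1.344
vertex -2.3 -3.237 -0.728
vertex -3.028 -4.317 -0.814
endloop
endfacet
facet normal 0.830 -0.557 -0.027
outer loop
vertex -3.028 -4.317 -0.814
vertex -2.3 -3.237 -0.728
vertex -2.825 -4.045 -0.198
endloop
endfacet
facet normal -0.477 -0.735 0.482
outer loop
vertex -3.028 -4.317 -0.814
vertex -2.825 -4.045 -0.198
vertex -3.532 -3.774 -0.485
endloop
endfacet
facet normal 0.477 0.734 -0.483
outer loop
vertex -2.3 -3.237 -0.728
vertex -3.008 -2.966 -1.015
vertex -2.629 -2.761 -0.329
endloop
endfacet
facet normal 0.743 -0.045 0.667
outer loop
vertex -2.3 -3.237 -0.728
vertex -2.629 -2.761 -0.329
vertex -2.825 -4.045 -0.198
endloop
endfacet
facet normal 0.744 -0.045 0.667
outer loop
vertex -2.825 -4.045 -0.198
vertex -2.629 -2.761 -0.329
vertex -3.154 -3.57 0.201
endloop
endfacet
facet normal -0.477 -0.735 0.482
outer loop
vertex -2.825 -4.045 -0.198
vertex -3.154 -3.57 0.201
vertex -3.532 -3.774 -0.485
endloop
endfacet

endsolid


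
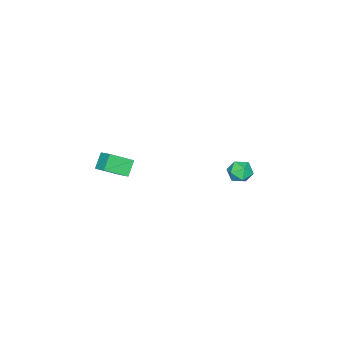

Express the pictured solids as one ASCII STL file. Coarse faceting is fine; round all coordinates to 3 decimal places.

solid 
facet normal -0.166 0.130 0.977
outer loop
vertex -3.684 1.642 -2.252
vertex -4.518 1.411 -2.363
vertex -3.917 0.805 -2.18
endloop
endfacet
facet normal 0.509 -0.068 0.858
outer loop
vertex -3.684 1.642 -2.252
vertex -3.917 0.805 -2.18
vertex -3.182 1.018 -2.599
endloop
endfacet
facet normal 0.806 0.413 0.423
outer loop
vertex -3.684 1.642 -2.252
vertex -3.182 1.018 -2.599
vertex -3.328 1.756 -3.041
endloop
endfacet
facet normal 0.316 0.909 0.274
outer loop
vertex -3.684 1.642 -2.252
vertex -3.328 1.756 -3.041
vertex -4.154 1.999 -2.895
endloop
endfacet
facet normal -0.285 0.734 0.616
outer loop
vertex -3.684 1.642 -2.252
vertex -4.154 1.999 -2.895
vertex -4.518 1.411 -2.363
endloop
endfacet
facet normal 0.497 -0.696 0.518
outer loop
vertex -3.182 1.018 -2.599
vertex -3.917 0.805 -2.18
vertex -3.706 0.401 -2.925
endloop
endfacet
facet normal -0.595 -0.375 0.711
outer loop
vertex -3.917 0.805 -2.18
vertex -4.518 1.411 -2.363
vertex -4.532 0.644 -2.779
endloop
endfacet
facet normal -0.788 0.602 0.127
outer loop
vertex -4.518 1.411 -2.363
vertex -4.154 1.999 -2.895
vertex -4.678 1.382 -3.221
endloop
endfacet
facet normal 0.185 0.885 -0.428
outer loop
vertex -4.154 1.999 -2.895
vertex -3.328 1.756 -3.041
vertex -3.943 1.595 -3.64
endloop
endfacet
facet normal 0.979 0.083 -0.185
outer loop
vertex -3.328 1.756 -3.041
vertex -3.182 1.018 -2.599
vertex -3.342 0.989 -3.457
endloop
endfacet
facet normal -0.316 -0.909 -0.274
outer loop
vertex -4.176 0.758 -3.568
vertex -3.706 0.401 -2.925
vertex -4.532 0.644 -2.779
endloop
endfacet
facet normal -0.806 -0.413 -0.423
outer loop
vertex -4.176 0.758 -3.568
vertex -4.532 0.644 -2.779
vertex -4.678 1.382 -3.221
endloop
endfacet
facet normal -0.509 0.068 -0.858
outer loop
vertex -4.176 0.758 -3.568
vertex -4.678 1.382 -3.221
vertex -3.943 1.595 -3.64
endloop
endfacet
facet normal 0.166 -0.130 -0.977
outer loop
vertex -4.176 0.758 -3.568
vertex -3.943 1.595 -3.64
vertex -3.342 0.989 -3.457
endloop
endfacet
facet normal 0.285 -0.734 -0.616
outer loop
vertex -4.176 0.758 -3.568
vertex -3.342 0.989 -3.457
vertex -3.706 0.401 -2.925
endloop
endfacet
facet normal -0.185 -0.885 0.428
outer loop
vertex -4.532 0.644 -2.779
vertex -3.706 0.401 -2.925
vertex -3.917 0.805 -2.18
endloop
endfacet
facet normal -0.979 -0.083 0.185
outer loop
vertex -4.678 1.382 -3.221
vertex -4.532 0.644 -2.779
vertex -4.518 1.411 -2.363
endloop
endfacet
facet normal -0.497 0.696 -0.518
outer loop
vertex -3.943 1.595 -3.64
vertex -4.678 1.382 -3.221
vertex -4.154 1.999 -2.895
endloop
endfacet
facet normal 0.595 0.375 -0.711
outer loop
vertex -3.342 0.989 -3.457
vertex -3.943 1.595 -3.64
vertex -3.328 1.756 -3.041
endloop
endfacet
facet normal 0.788 -0.602 -0.127
outer loop
vertex -3.706 0.401 -2.925
vertex -3.342 0.989 -3.457
vertex -3.182 1.018 -2.599
endloop
endfacet
facet normal -0.634 0.579 -0.512
outer loop
vertex 3.162 -1.406 1.766
vertex 3.942 -1.263 0.962
vertex 2.769 -2.316 1.223
endloop
endfacet
facet normal -0.691 -0.127 0.712
outer loop
vertex 3.778 -3.237 2.038
vertex 3.162 -1.406 1.766
vertex 2.769 -2.316 1.223
endloop
endfacet
facet normal -0.634 0.579 -0.513
outer loop
vertex 2.769 -2.316 1.223
vertex 3.942 -1.263 0.962
vertex 3.55 -2.173 0.419
endloop
endfacet
facet normal -0.347 -0.805 -0.480
outer loop
vertex 3.55 -2.173 0.419
vertex 3.778 -3.237 2.038
vertex 2.769 -2.316 1.223
endloop
endfacet
facet normal 0.347 0.805 0.480
outer loop
vertex 3.162 -1.406 1.766
vertex 4.951 -2.184 1.777
vertex 3.942 -1.263 0.962
endloop
endfacet
facet normal -0.691 -0.127 0.711
outer loop
vertex 4.17 -2.327 2.581
vertex 3.162 -1.406 1.766
vertex 3.778 -3.237 2.038
endloop
endfacet
facet normal 0.347 0.805 0.481
outer loop
vertex 4.17 -2.327 2.581
vertex 4.951 -2.184 1.777
vertex 3.162 -1.406 1.766
endloop
endfacet
facet normal 0.691 0.127 -0.712
outer loop
vertex 3.942 -1.263 0.962
vertex 4.951 -2.184 1.777
vertex 3.55 -2.173 0.419
endloop
endfacet
facet normal -0.347 -0.805 -0.480
outer loop
vertex 4.558 -3.094 1.234
vertex 3.778 -3.237 2.038
vertex 3.55 -2.173 0.419
endloop
endfacet
facet normal 0.691 0.126 -0.712
outer loop
vertex 3.55 -2.173 0.419
vertex 4.951 -2.184 1.777
vertex 4.558 -3.094 1.234
endloop
endfacet
facet normal 0.634 -0.579 0.512
outer loop
vertex 4.558 -3.094 1.234
vertex 4.17 -2.327 2.581
vertex 3.778 -3.237 2.038
endloop
endfacet
facet normal 0.634 -0.579 0.512
outer loop
vertex 4.951 -2.184 1.777
vertex 4.17 -2.327 2.581
vertex 4.558 -3.094 1.234
endloop
endfacet

endsolid


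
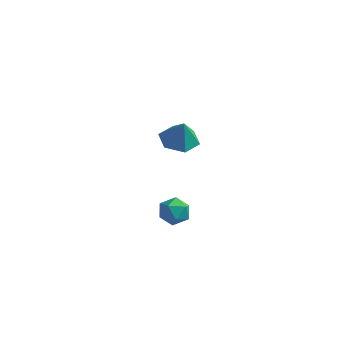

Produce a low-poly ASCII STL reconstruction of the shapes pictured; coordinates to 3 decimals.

solid 
facet normal -0.264 0.133 -0.955
outer loop
vertex -2.015 3.973 1.024
vertex -3.0 3.656 1.252
vertex -2.744 4.682 1.324
endloop
endfacet
facet normal 0.712 0.545 0.442
outer loop
vertex -2.015 3.973 1.024
vertex -2.744 4.682 1.324
vertex -2.62 3.464 2.628
endloop
endfacet
facet normal -0.264 0.133 -0.955
outer loop
vertex -2.744 4.682 1.324
vertex -3.0 3.656 1.252
vertex -3.729 4.364 1.552
endloop
endfacet
facet normal -0.076 0.725 0.684
outer loop
vertex -2.744 4.682 1.324
vertex -3.729 4.364 1.552
vertex -2.62 3.464 2.628
endloop
endfacet
facet normal -0.264 0.133 -0.955
outer loop
vertex -3.729 4.364 1.552
vertex -3.0 3.656 1.252
vertex -3.985 3.338 1.48
endloop
endfacet
facet normal -0.646 0.108 0.756
outer loop
vertex -3.729 4.364 1.552
vertex -3.985 3.338 1.48
vertex -2.62 3.464 2.628
endloop
endfacet
facet normal -0.264 0.133 -0.955
outer loop
vertex -3.985 3.338 1.48
vertex -3.0 3.656 1.252
vertex -3.256 2.63 1.18
endloop
endfacet
facet normal -0.428 -0.689 0.585
outer loop
vertex -3.985 3.338 1.48
vertex -3.256 2.63 1.18
vertex -2.62 3.464 2.628
endloop
endfacet
facet normal -0.264 0.133 -0.955
outer loop
vertex -3.256 2.63 1.18
vertex -3.0 3.656 1.252
vertex -2.271 2.947 0.952
endloop
endfacet
facet normal 0.359 -0.868 0.343
outer loop
vertex -3.256 2.63 1.18
vertex -2.271 2.947 0.952
vertex -2.62 3.464 2.628
endloop
endfacet
facet normal -0.264 0.133 -0.955
outer loop
vertex -2.271 2.947 0.952
vertex -3.0 3.656 1.252
vertex -2.015 3.973 1.024
endloop
endfacet
facet normal 0.929 -0.251 0.271
outer loop
vertex -2.271 2.947 0.952
vertex -2.015 3.973 1.024
vertex -2.62 3.464 2.628
endloop
endfacet
facet normal -0.102 0.912 0.397
outer loop
vertex -0.268 -1.91 1.072
vertex 0.062 -2.183 1.784
vertex 0.553 -1.87 1.192
endloop
endfacet
facet normal -0.001 0.951 -0.308
outer loop
vertex -0.268 -1.91 1.072
vertex 0.553 -1.87 1.192
vertex 0.252 -2.109 0.455
endloop
endfacet
facet normal -0.521 0.580 -0.626
outer loop
vertex -0.268 -1.91 1.072
vertex 0.252 -2.109 0.455
vertex -0.425 -2.569 0.592
endloop
endfacet
facet normal -0.943 0.311 -0.118
outer loop
vertex -0.268 -1.91 1.072
vertex -0.425 -2.569 0.592
vertex -0.543 -2.615 1.413
endloop
endfacet
facet normal -0.684 0.516 0.515
outer loop
vertex -0.268 -1.91 1.072
vertex -0.543 -2.615 1.413
vertex 0.062 -2.183 1.784
endloop
endfacet
facet normal 0.621 0.635 -0.460
outer loop
vertex 0.252 -2.109 0.455
vertex 0.553 -1.87 1.192
vertex 0.903 -2.505 0.787
endloop
endfacet
facet normal 0.457 0.572 0.681
outer loop
vertex 0.553 -1.87 1.192
vertex 0.062 -2.183 1.784
vertex 0.785 -2.551 1.608
endloop
endfacet
facet normal -0.486 -0.068 0.871
outer loop
vertex 0.062 -2.183 1.784
vertex -0.543 -2.615 1.413
vertex 0.108 -3.011 1.745
endloop
endfacet
facet normal -0.903 -0.401 -0.152
outer loop
vertex -0.543 -2.615 1.413
vertex -0.425 -2.569 0.592
vertex -0.193 -3.25 1.008
endloop
endfacet
facet normal -0.220 0.034 -0.975
outer loop
vertex -0.425 -2.569 0.592
vertex 0.252 -2.109 0.455
vertex 0.298 -2.937 0.416
endloop
endfacet
facet normal 0.943 -0.311 0.118
outer loop
vertex 0.628 -3.21 1.128
vertex 0.903 -2.505 0.787
vertex 0.785 -2.551 1.608
endloop
endfacet
facet normal 0.521 -0.580 0.626
outer loop
vertex 0.628 -3.21 1.128
vertex 0.785 -2.551 1.608
vertex 0.108 -3.011 1.745
endloop
endfacet
facet normal 0.001 -0.951 0.308
outer loop
vertex 0.628 -3.21 1.128
vertex 0.108 -3.011 1.745
vertex -0.193 -3.25 1.008
endloop
endfacet
facet normal 0.102 -0.912 -0.397
outer loop
vertex 0.628 -3.21 1.128
vertex -0.193 -3.25 1.008
vertex 0.298 -2.937 0.416
endloop
endfacet
facet normal 0.684 -0.516 -0.515
outer loop
vertex 0.628 -3.21 1.128
vertex 0.298 -2.937 0.416
vertex 0.903 -2.505 0.787
endloop
endfacet
facet normal 0.903 0.401 0.152
outer loop
vertex 0.785 -2.551 1.608
vertex 0.903 -2.505 0.787
vertex 0.553 -1.87 1.192
endloop
endfacet
facet normal 0.220 -0.034 0.975
outer loop
vertex 0.108 -3.011 1.745
vertex 0.785 -2.551 1.608
vertex 0.062 -2.183 1.784
endloop
endfacet
facet normal -0.621 -0.635 0.460
outer loop
vertex -0.193 -3.25 1.008
vertex 0.108 -3.011 1.745
vertex -0.543 -2.615 1.413
endloop
endfacet
facet normal -0.457 -0.572 -0.681
outer loop
vertex 0.298 -2.937 0.416
vertex -0.193 -3.25 1.008
vertex -0.425 -2.569 0.592
endloop
endfacet
facet normal 0.486 0.068 -0.871
outer loop
vertex 0.903 -2.505 0.787
vertex 0.298 -2.937 0.416
vertex 0.252 -2.109 0.455
endloop
endfacet

endsolid


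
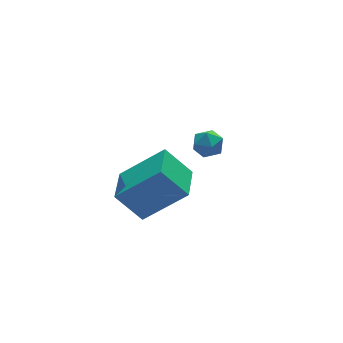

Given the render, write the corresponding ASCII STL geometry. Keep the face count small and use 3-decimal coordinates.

solid 
facet normal -0.562 0.379 0.735
outer loop
vertex 0.358 0.982 -3.031
vertex 0.024 0.424 -2.999
vertex 0.557 0.505 -2.633
endloop
endfacet
facet normal 0.095 0.661 0.745
outer loop
vertex 0.358 0.982 -3.031
vertex 0.557 0.505 -2.633
vertex 0.993 0.839 -2.985
endloop
endfacet
facet normal 0.211 0.971 0.113
outer loop
vertex 0.358 0.982 -3.031
vertex 0.993 0.839 -2.985
vertex 0.729 0.964 -3.568
endloop
endfacet
facet normal -0.374 0.882 -0.288
outer loop
vertex 0.358 0.982 -3.031
vertex 0.729 0.964 -3.568
vertex 0.13 0.707 -3.577
endloop
endfacet
facet normal -0.852 0.515 0.096
outer loop
vertex 0.358 0.982 -3.031
vertex 0.13 0.707 -3.577
vertex 0.024 0.424 -2.999
endloop
endfacet
facet normal 0.562 0.128 0.817
outer loop
vertex 0.993 0.839 -2.985
vertex 0.557 0.505 -2.633
vertex 1.05 0.193 -2.923
endloop
endfacet
facet normal -0.500 -0.328 0.801
outer loop
vertex 0.557 0.505 -2.633
vertex 0.024 0.424 -2.999
vertex 0.451 -0.064 -2.932
endloop
endfacet
facet normal -0.967 -0.107 -0.230
outer loop
vertex 0.024 0.424 -2.999
vertex 0.13 0.707 -3.577
vertex 0.187 0.061 -3.515
endloop
endfacet
facet normal -0.195 0.484 -0.853
outer loop
vertex 0.13 0.707 -3.577
vertex 0.729 0.964 -3.568
vertex 0.623 0.395 -3.867
endloop
endfacet
facet normal 0.750 0.628 -0.205
outer loop
vertex 0.729 0.964 -3.568
vertex 0.993 0.839 -2.985
vertex 1.156 0.476 -3.501
endloop
endfacet
facet normal 0.374 -0.882 0.288
outer loop
vertex 0.822 -0.082 -3.469
vertex 1.05 0.193 -2.923
vertex 0.451 -0.064 -2.932
endloop
endfacet
facet normal -0.211 -0.971 -0.113
outer loop
vertex 0.822 -0.082 -3.469
vertex 0.451 -0.064 -2.932
vertex 0.187 0.061 -3.515
endloop
endfacet
facet normal -0.095 -0.661 -0.745
outer loop
vertex 0.822 -0.082 -3.469
vertex 0.187 0.061 -3.515
vertex 0.623 0.395 -3.867
endloop
endfacet
facet normal 0.562 -0.379 -0.735
outer loop
vertex 0.822 -0.082 -3.469
vertex 0.623 0.395 -3.867
vertex 1.156 0.476 -3.501
endloop
endfacet
facet normal 0.852 -0.515 -0.096
outer loop
vertex 0.822 -0.082 -3.469
vertex 1.156 0.476 -3.501
vertex 1.05 0.193 -2.923
endloop
endfacet
facet normal 0.195 -0.484 0.853
outer loop
vertex 0.451 -0.064 -2.932
vertex 1.05 0.193 -2.923
vertex 0.557 0.505 -2.633
endloop
endfacet
facet normal -0.750 -0.628 0.205
outer loop
vertex 0.187 0.061 -3.515
vertex 0.451 -0.064 -2.932
vertex 0.024 0.424 -2.999
endloop
endfacet
facet normal -0.562 -0.128 -0.817
outer loop
vertex 0.623 0.395 -3.867
vertex 0.187 0.061 -3.515
vertex 0.13 0.707 -3.577
endloop
endfacet
facet normal 0.500 0.328 -0.801
outer loop
vertex 1.156 0.476 -3.501
vertex 0.623 0.395 -3.867
vertex 0.729 0.964 -3.568
endloop
endfacet
facet normal 0.967 0.107 0.230
outer loop
vertex 1.05 0.193 -2.923
vertex 1.156 0.476 -3.501
vertex 0.993 0.839 -2.985
endloop
endfacet
facet normal -0.670 0.340 -0.659
outer loop
vertex -4.59 -2.333 -1.178
vertex -3.787 -1.157 -1.387
vertex -3.9 -2.989 -2.218
endloop
endfacet
facet normal -0.558 -0.817 0.145
outer loop
vertex -2.533 -3.683 -0.873
vertex -4.59 -2.333 -1.178
vertex -3.9 -2.989 -2.218
endloop
endfacet
facet normal -0.670 0.340 -0.659
outer loop
vertex -3.9 -2.989 -2.218
vertex -3.787 -1.157 -1.387
vertex -3.097 -1.812 -2.427
endloop
endfacet
facet normal 0.490 -0.465 -0.738
outer loop
vertex -3.097 -1.812 -2.427
vertex -2.533 -3.683 -0.873
vertex -3.9 -2.989 -2.218
endloop
endfacet
facet normal -0.489 0.465 0.738
outer loop
vertex -4.59 -2.333 -1.178
vertex -2.42 -1.851 -0.042
vertex -3.787 -1.157 -1.387
endloop
endfacet
facet normal -0.558 -0.817 0.145
outer loop
vertex -3.223 -3.028 0.167
vertex -4.59 -2.333 -1.178
vertex -2.533 -3.683 -0.873
endloop
endfacet
facet normal -0.489 0.465 0.738
outer loop
vertex -3.223 -3.028 0.167
vertex -2.42 -1.851 -0.042
vertex -4.59 -2.333 -1.178
endloop
endfacet
facet normal 0.558 0.817 -0.145
outer loop
vertex -3.787 -1.157 -1.387
vertex -2.42 -1.851 -0.042
vertex -3.097 -1.812 -2.427
endloop
endfacet
facet normal 0.489 -0.465 -0.738
outer loop
vertex -1.73 -2.507 -1.082
vertex -2.533 -3.683 -0.873
vertex -3.097 -1.812 -2.427
endloop
endfacet
facet normal 0.558 0.817 -0.145
outer loop
vertex -3.097 -1.812 -2.427
vertex -2.42 -1.851 -0.042
vertex -1.73 -2.507 -1.082
endloop
endfacet
facet normal 0.670 -0.341 0.659
outer loop
vertex -1.73 -2.507 -1.082
vertex -3.223 -3.028 0.167
vertex -2.533 -3.683 -0.873
endloop
endfacet
facet normal 0.670 -0.340 0.659
outer loop
vertex -2.42 -1.851 -0.042
vertex -3.223 -3.028 0.167
vertex -1.73 -2.507 -1.082
endloop
endfacet

endsolid


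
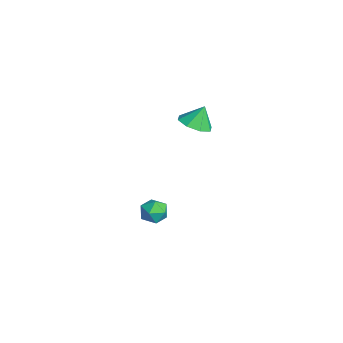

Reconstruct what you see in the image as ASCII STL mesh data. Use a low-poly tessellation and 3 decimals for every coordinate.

solid 
facet normal -0.268 0.927 -0.263
outer loop
vertex -3.192 2.151 -4.022
vertex -3.992 1.94 -3.949
vertex -3.581 2.245 -3.294
endloop
endfacet
facet normal 0.362 0.929 0.073
outer loop
vertex -3.192 2.151 -4.022
vertex -3.581 2.245 -3.294
vertex -2.806 1.945 -3.315
endloop
endfacet
facet normal 0.809 0.511 -0.293
outer loop
vertex -3.192 2.151 -4.022
vertex -2.806 1.945 -3.315
vertex -2.739 1.456 -3.983
endloop
endfacet
facet normal 0.456 0.250 -0.854
outer loop
vertex -3.192 2.151 -4.022
vertex -2.739 1.456 -3.983
vertex -3.471 1.453 -4.375
endloop
endfacet
facet normal -0.210 0.507 -0.836
outer loop
vertex -3.192 2.151 -4.022
vertex -3.471 1.453 -4.375
vertex -3.992 1.94 -3.949
endloop
endfacet
facet normal 0.267 0.641 0.720
outer loop
vertex -2.806 1.945 -3.315
vertex -3.581 2.245 -3.294
vertex -3.369 1.607 -2.805
endloop
endfacet
facet normal -0.751 0.636 0.175
outer loop
vertex -3.581 2.245 -3.294
vertex -3.992 1.94 -3.949
vertex -4.101 1.604 -3.197
endloop
endfacet
facet normal -0.656 -0.043 -0.753
outer loop
vertex -3.992 1.94 -3.949
vertex -3.471 1.453 -4.375
vertex -4.034 1.115 -3.865
endloop
endfacet
facet normal 0.421 -0.460 -0.782
outer loop
vertex -3.471 1.453 -4.375
vertex -2.739 1.456 -3.983
vertex -3.259 0.815 -3.886
endloop
endfacet
facet normal 0.991 -0.038 0.127
outer loop
vertex -2.739 1.456 -3.983
vertex -2.806 1.945 -3.315
vertex -2.848 1.12 -3.231
endloop
endfacet
facet normal -0.456 -0.250 0.854
outer loop
vertex -3.648 0.909 -3.158
vertex -3.369 1.607 -2.805
vertex -4.101 1.604 -3.197
endloop
endfacet
facet normal -0.809 -0.511 0.293
outer loop
vertex -3.648 0.909 -3.158
vertex -4.101 1.604 -3.197
vertex -4.034 1.115 -3.865
endloop
endfacet
facet normal -0.362 -0.929 -0.073
outer loop
vertex -3.648 0.909 -3.158
vertex -4.034 1.115 -3.865
vertex -3.259 0.815 -3.886
endloop
endfacet
facet normal 0.268 -0.927 0.263
outer loop
vertex -3.648 0.909 -3.158
vertex -3.259 0.815 -3.886
vertex -2.848 1.12 -3.231
endloop
endfacet
facet normal 0.210 -0.507 0.836
outer loop
vertex -3.648 0.909 -3.158
vertex -2.848 1.12 -3.231
vertex -3.369 1.607 -2.805
endloop
endfacet
facet normal -0.421 0.460 0.782
outer loop
vertex -4.101 1.604 -3.197
vertex -3.369 1.607 -2.805
vertex -3.581 2.245 -3.294
endloop
endfacet
facet normal -0.991 0.038 -0.127
outer loop
vertex -4.034 1.115 -3.865
vertex -4.101 1.604 -3.197
vertex -3.992 1.94 -3.949
endloop
endfacet
facet normal -0.267 -0.641 -0.720
outer loop
vertex -3.259 0.815 -3.886
vertex -4.034 1.115 -3.865
vertex -3.471 1.453 -4.375
endloop
endfacet
facet normal 0.751 -0.636 -0.175
outer loop
vertex -2.848 1.12 -3.231
vertex -3.259 0.815 -3.886
vertex -2.739 1.456 -3.983
endloop
endfacet
facet normal 0.656 0.043 0.753
outer loop
vertex -3.369 1.607 -2.805
vertex -2.848 1.12 -3.231
vertex -2.806 1.945 -3.315
endloop
endfacet
facet normal 0.074 -0.440 -0.895
outer loop
vertex -2.54 2.976 3.262
vertex -3.164 3.597 2.905
vertex -2.219 3.571 2.996
endloop
endfacet
facet normal 0.687 -0.046 0.725
outer loop
vertex -2.54 2.976 3.262
vertex -2.219 3.571 2.996
vertex -3.256 4.143 4.015
endloop
endfacet
facet normal 0.074 -0.440 -0.895
outer loop
vertex -2.219 3.571 2.996
vertex -3.164 3.597 2.905
vertex -2.451 4.182 2.676
endloop
endfacet
facet normal 0.729 0.514 0.453
outer loop
vertex -2.219 3.571 2.996
vertex -2.451 4.182 2.676
vertex -3.256 4.143 4.015
endloop
endfacet
facet normal 0.073 -0.440 -0.895
outer loop
vertex -2.451 4.182 2.676
vertex -3.164 3.597 2.905
vertex -3.102 4.45 2.491
endloop
endfacet
facet normal 0.318 0.923 0.218
outer loop
vertex -2.451 4.182 2.676
vertex -3.102 4.45 2.491
vertex -3.256 4.143 4.015
endloop
endfacet
facet normal 0.074 -0.440 -0.895
outer loop
vertex -3.102 4.45 2.491
vertex -3.164 3.597 2.905
vertex -3.788 4.218 2.548
endloop
endfacet
facet normal -0.304 0.939 0.158
outer loop
vertex -3.102 4.45 2.491
vertex -3.788 4.218 2.548
vertex -3.256 4.143 4.015
endloop
endfacet
facet normal 0.073 -0.441 -0.895
outer loop
vertex -3.788 4.218 2.548
vertex -3.164 3.597 2.905
vertex -4.11 3.623 2.815
endloop
endfacet
facet normal -0.772 0.556 0.308
outer loop
vertex -3.788 4.218 2.548
vertex -4.11 3.623 2.815
vertex -3.256 4.143 4.015
endloop
endfacet
facet normal 0.073 -0.440 -0.895
outer loop
vertex -4.11 3.623 2.815
vertex -3.164 3.597 2.905
vertex -3.877 3.012 3.134
endloop
endfacet
facet normal -0.813 -0.006 0.582
outer loop
vertex -4.11 3.623 2.815
vertex -3.877 3.012 3.134
vertex -3.256 4.143 4.015
endloop
endfacet
facet normal 0.073 -0.440 -0.895
outer loop
vertex -3.877 3.012 3.134
vertex -3.164 3.597 2.905
vertex -3.227 2.744 3.319
endloop
endfacet
facet normal -0.403 -0.414 0.816
outer loop
vertex -3.877 3.012 3.134
vertex -3.227 2.744 3.319
vertex -3.256 4.143 4.015
endloop
endfacet
facet normal 0.074 -0.440 -0.895
outer loop
vertex -3.227 2.744 3.319
vertex -3.164 3.597 2.905
vertex -2.54 2.976 3.262
endloop
endfacet
facet normal 0.218 -0.431 0.876
outer loop
vertex -3.227 2.744 3.319
vertex -2.54 2.976 3.262
vertex -3.256 4.143 4.015
endloop
endfacet

endsolid


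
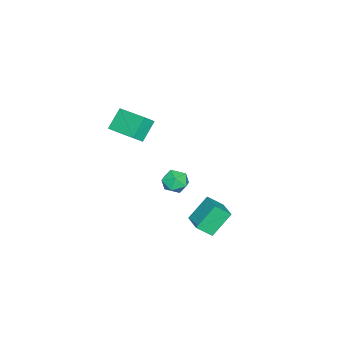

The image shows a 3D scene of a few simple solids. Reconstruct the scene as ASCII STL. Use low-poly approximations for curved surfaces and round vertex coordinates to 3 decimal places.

solid 
facet normal -0.023 0.872 -0.489
outer loop
vertex -0.38 1.464 -3.572
vertex -1.109 1.702 -3.113
vertex -0.298 1.901 -2.797
endloop
endfacet
facet normal 0.647 0.633 -0.425
outer loop
vertex -0.38 1.464 -3.572
vertex -0.298 1.901 -2.797
vertex 0.247 1.218 -2.984
endloop
endfacet
facet normal 0.682 -0.010 -0.731
outer loop
vertex -0.38 1.464 -3.572
vertex 0.247 1.218 -2.984
vertex -0.227 0.597 -3.417
endloop
endfacet
facet normal 0.033 -0.170 -0.985
outer loop
vertex -0.38 1.464 -3.572
vertex -0.227 0.597 -3.417
vertex -1.066 0.896 -3.497
endloop
endfacet
facet normal -0.403 0.376 -0.835
outer loop
vertex -0.38 1.464 -3.572
vertex -1.066 0.896 -3.497
vertex -1.109 1.702 -3.113
endloop
endfacet
facet normal 0.787 0.555 0.269
outer loop
vertex 0.247 1.218 -2.984
vertex -0.298 1.901 -2.797
vertex -0.094 1.304 -2.163
endloop
endfacet
facet normal -0.296 0.941 0.167
outer loop
vertex -0.298 1.901 -2.797
vertex -1.109 1.702 -3.113
vertex -0.933 1.603 -2.243
endloop
endfacet
facet normal -0.909 0.138 -0.392
outer loop
vertex -1.109 1.702 -3.113
vertex -1.066 0.896 -3.497
vertex -1.407 0.982 -2.676
endloop
endfacet
facet normal -0.205 -0.745 -0.635
outer loop
vertex -1.066 0.896 -3.497
vertex -0.227 0.597 -3.417
vertex -0.862 0.299 -2.863
endloop
endfacet
facet normal 0.844 -0.487 -0.226
outer loop
vertex -0.227 0.597 -3.417
vertex 0.247 1.218 -2.984
vertex -0.051 0.498 -2.547
endloop
endfacet
facet normal -0.033 0.170 0.985
outer loop
vertex -0.78 0.736 -2.088
vertex -0.094 1.304 -2.163
vertex -0.933 1.603 -2.243
endloop
endfacet
facet normal -0.682 0.010 0.731
outer loop
vertex -0.78 0.736 -2.088
vertex -0.933 1.603 -2.243
vertex -1.407 0.982 -2.676
endloop
endfacet
facet normal -0.647 -0.633 0.425
outer loop
vertex -0.78 0.736 -2.088
vertex -1.407 0.982 -2.676
vertex -0.862 0.299 -2.863
endloop
endfacet
facet normal 0.023 -0.872 0.489
outer loop
vertex -0.78 0.736 -2.088
vertex -0.862 0.299 -2.863
vertex -0.051 0.498 -2.547
endloop
endfacet
facet normal 0.403 -0.376 0.835
outer loop
vertex -0.78 0.736 -2.088
vertex -0.051 0.498 -2.547
vertex -0.094 1.304 -2.163
endloop
endfacet
facet normal 0.205 0.745 0.635
outer loop
vertex -0.933 1.603 -2.243
vertex -0.094 1.304 -2.163
vertex -0.298 1.901 -2.797
endloop
endfacet
facet normal -0.844 0.487 0.226
outer loop
vertex -1.407 0.982 -2.676
vertex -0.933 1.603 -2.243
vertex -1.109 1.702 -3.113
endloop
endfacet
facet normal -0.787 -0.555 -0.269
outer loop
vertex -0.862 0.299 -2.863
vertex -1.407 0.982 -2.676
vertex -1.066 0.896 -3.497
endloop
endfacet
facet normal 0.296 -0.941 -0.167
outer loop
vertex -0.051 0.498 -2.547
vertex -0.862 0.299 -2.863
vertex -0.227 0.597 -3.417
endloop
endfacet
facet normal 0.909 -0.138 0.392
outer loop
vertex -0.094 1.304 -2.163
vertex -0.051 0.498 -2.547
vertex 0.247 1.218 -2.984
endloop
endfacet
facet normal -0.677 0.162 0.718
outer loop
vertex 1.438 -1.304 3.993
vertex 2.211 0.57 4.3
vertex 0.907 -0.991 3.422
endloop
endfacet
facet normal -0.377 -0.914 -0.150
outer loop
vertex 1.909 -1.23 2.36
vertex 1.438 -1.304 3.993
vertex 0.907 -0.991 3.422
endloop
endfacet
facet normal -0.677 0.162 0.718
outer loop
vertex 0.907 -0.991 3.422
vertex 2.211 0.57 4.3
vertex 1.68 0.883 3.729
endloop
endfacet
facet normal -0.632 0.372 -0.680
outer loop
vertex 1.68 0.883 3.729
vertex 1.909 -1.23 2.36
vertex 0.907 -0.991 3.422
endloop
endfacet
facet normal 0.632 -0.372 0.680
outer loop
vertex 1.438 -1.304 3.993
vertex 3.213 0.331 3.238
vertex 2.211 0.57 4.3
endloop
endfacet
facet normal -0.377 -0.914 -0.150
outer loop
vertex 2.44 -1.543 2.931
vertex 1.438 -1.304 3.993
vertex 1.909 -1.23 2.36
endloop
endfacet
facet normal 0.632 -0.372 0.680
outer loop
vertex 2.44 -1.543 2.931
vertex 3.213 0.331 3.238
vertex 1.438 -1.304 3.993
endloop
endfacet
facet normal 0.377 0.914 0.150
outer loop
vertex 2.211 0.57 4.3
vertex 3.213 0.331 3.238
vertex 1.68 0.883 3.729
endloop
endfacet
facet normal -0.632 0.372 -0.680
outer loop
vertex 2.682 0.644 2.667
vertex 1.909 -1.23 2.36
vertex 1.68 0.883 3.729
endloop
endfacet
facet normal 0.377 0.914 0.150
outer loop
vertex 1.68 0.883 3.729
vertex 3.213 0.331 3.238
vertex 2.682 0.644 2.667
endloop
endfacet
facet normal 0.677 -0.162 -0.718
outer loop
vertex 2.682 0.644 2.667
vertex 2.44 -1.543 2.931
vertex 1.909 -1.23 2.36
endloop
endfacet
facet normal 0.677 -0.162 -0.718
outer loop
vertex 3.213 0.331 3.238
vertex 2.44 -1.543 2.931
vertex 2.682 0.644 2.667
endloop
endfacet
facet normal -0.550 0.389 0.739
outer loop
vertex 0.206 3.392 -2.86
vertex 1.392 4.368 -2.491
vertex -0.222 4.191 -3.599
endloop
endfacet
facet normal -0.750 -0.618 -0.234
outer loop
vertex 0.768 3.492 -4.929
vertex 0.206 3.392 -2.86
vertex -0.222 4.191 -3.599
endloop
endfacet
facet normal -0.550 0.389 0.739
outer loop
vertex -0.222 4.191 -3.599
vertex 1.392 4.368 -2.491
vertex 0.964 5.168 -3.23
endloop
endfacet
facet normal -0.366 0.683 -0.632
outer loop
vertex 0.964 5.168 -3.23
vertex 0.768 3.492 -4.929
vertex -0.222 4.191 -3.599
endloop
endfacet
facet normal 0.366 -0.683 0.632
outer loop
vertex 0.206 3.392 -2.86
vertex 2.382 3.669 -3.821
vertex 1.392 4.368 -2.491
endloop
endfacet
facet normal -0.751 -0.618 -0.234
outer loop
vertex 1.196 2.692 -4.19
vertex 0.206 3.392 -2.86
vertex 0.768 3.492 -4.929
endloop
endfacet
facet normal 0.366 -0.683 0.632
outer loop
vertex 1.196 2.692 -4.19
vertex 2.382 3.669 -3.821
vertex 0.206 3.392 -2.86
endloop
endfacet
facet normal 0.751 0.618 0.234
outer loop
vertex 1.392 4.368 -2.491
vertex 2.382 3.669 -3.821
vertex 0.964 5.168 -3.23
endloop
endfacet
facet normal -0.366 0.683 -0.632
outer loop
vertex 1.954 4.468 -4.56
vertex 0.768 3.492 -4.929
vertex 0.964 5.168 -3.23
endloop
endfacet
facet normal 0.751 0.618 0.233
outer loop
vertex 0.964 5.168 -3.23
vertex 2.382 3.669 -3.821
vertex 1.954 4.468 -4.56
endloop
endfacet
facet normal 0.550 -0.389 -0.739
outer loop
vertex 1.954 4.468 -4.56
vertex 1.196 2.692 -4.19
vertex 0.768 3.492 -4.929
endloop
endfacet
facet normal 0.550 -0.389 -0.739
outer loop
vertex 2.382 3.669 -3.821
vertex 1.196 2.692 -4.19
vertex 1.954 4.468 -4.56
endloop
endfacet

endsolid
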